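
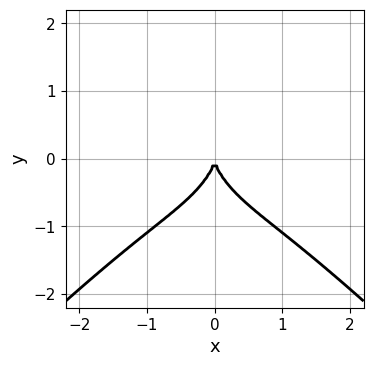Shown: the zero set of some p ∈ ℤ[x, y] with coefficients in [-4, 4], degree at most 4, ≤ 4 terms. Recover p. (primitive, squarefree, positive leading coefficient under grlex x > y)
deg p = 4.
Symmetries: mirror symmetry x ↦ −x ⇒ only even powers of x.
Against the integer gridlines: it meets the x-axis at x = 0 (among the integer gridlines); it crosses the y-axis at the gridline y = 0.
These observations pin down the coefficients.

2*x^4 - 2*x^2*y^2 + 2*y^3 + 3*x^2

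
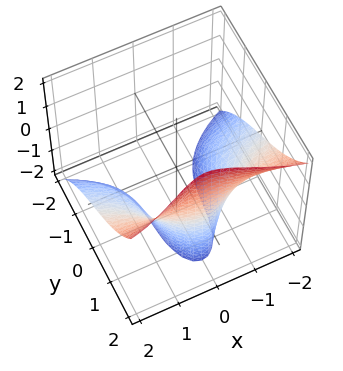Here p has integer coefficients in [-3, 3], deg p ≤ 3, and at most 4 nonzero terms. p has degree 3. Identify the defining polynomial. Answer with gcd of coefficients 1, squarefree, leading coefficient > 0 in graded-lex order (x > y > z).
(a) Degree: the shape is more complex than any degree-2 surface, so deg p = 3.
(b) Against the integer gridlines: no z-intercept at any integer in the box; no x-intercept at any integer in the box.
(c) Solving for integer coefficients yields p as stated.

2*x^2*y - 3*x^2*z + y^3 - 3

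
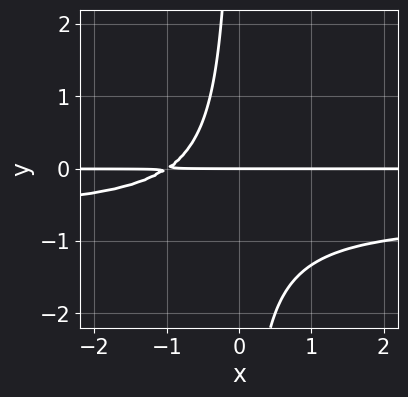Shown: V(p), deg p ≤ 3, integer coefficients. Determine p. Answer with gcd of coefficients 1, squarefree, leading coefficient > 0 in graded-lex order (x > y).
3*x*y^2 + 2*x*y + 2*y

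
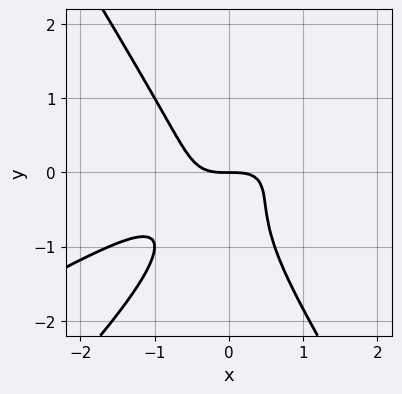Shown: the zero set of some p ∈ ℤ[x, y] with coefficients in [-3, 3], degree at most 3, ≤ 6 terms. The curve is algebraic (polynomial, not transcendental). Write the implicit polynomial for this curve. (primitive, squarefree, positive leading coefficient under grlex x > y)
First, degree: the shape is more complex than any degree-2 curve, so deg p = 3.
Then, reading off the gridlines: it meets the x-axis at x = 0 (among the integer gridlines); it crosses the y-axis at the gridline y = 0.
Finally, together with the visible shape, these determine p as stated.

x^3 - 2*x^2*y + y^3 + y^2 + y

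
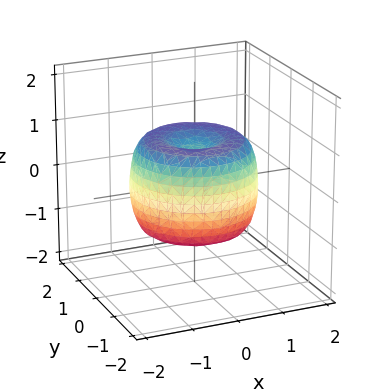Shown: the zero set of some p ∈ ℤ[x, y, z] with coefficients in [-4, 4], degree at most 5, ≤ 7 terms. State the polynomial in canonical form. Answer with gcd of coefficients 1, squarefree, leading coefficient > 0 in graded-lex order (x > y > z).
2*x^4 + 4*x^2*y^2 + 2*y^4 - 3*x^2 - 3*y^2 + 2*z^2 - 1

First, the degree is 4 — no degree-3 surface has this shape.
Then, symmetries: the surface is invariant under rotation about z: p = q(x² + y², z).
Then, from the visible intercepts: a circular section at z = 1 has radius between 0 and 1.
Finally, solving for integer coefficients yields p as stated.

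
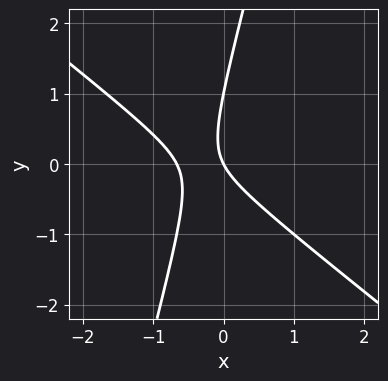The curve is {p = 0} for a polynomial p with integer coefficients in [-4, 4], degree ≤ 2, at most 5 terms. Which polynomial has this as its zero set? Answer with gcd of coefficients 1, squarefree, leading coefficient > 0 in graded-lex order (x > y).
3*x^2 + 3*x*y - y^2 + 2*x + y

1. The degree is 2 — a generic line meets the curve in up to 2 points.
2. Reading off the gridlines: it crosses the x-axis at the gridline x = 0; among the integer gridlines, it crosses the y-axis at y ∈ {0, 1}.
3. Fitting integer coefficients to these (and the overall shape) gives p.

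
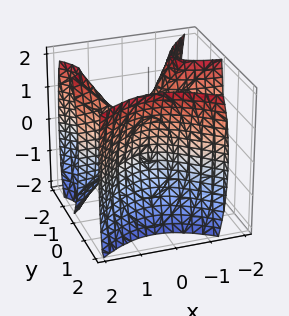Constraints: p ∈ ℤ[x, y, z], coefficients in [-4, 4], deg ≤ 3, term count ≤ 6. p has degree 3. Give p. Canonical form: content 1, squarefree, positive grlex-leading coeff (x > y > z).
3*x^2*y - 3*y^3 - 2*x*y + z^2 + 2*y

There are 2 components. Treating them together as one polynomial.
The degree is 3 — no degree-2 surface has this shape.
Against the integer gridlines: it crosses the y-axis at the gridline y = 0; every point of the x-axis in the box is on the surface.
These observations pin down the coefficients.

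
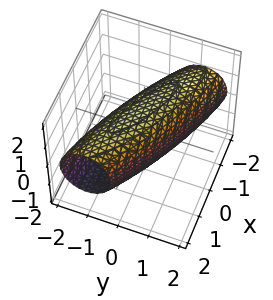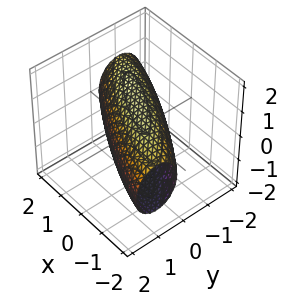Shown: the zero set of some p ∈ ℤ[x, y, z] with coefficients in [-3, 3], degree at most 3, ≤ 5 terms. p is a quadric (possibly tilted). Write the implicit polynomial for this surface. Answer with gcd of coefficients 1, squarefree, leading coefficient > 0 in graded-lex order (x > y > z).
Degree: the shape is more complex than any degree-1 surface, so deg p = 2.
Against the integer gridlines: among the integer gridlines, it crosses the y-axis at y ∈ {-1, 1}.
Solving for integer coefficients yields p as stated.

x^2 + 3*x*y + 3*y^2 + 2*z^2 - 3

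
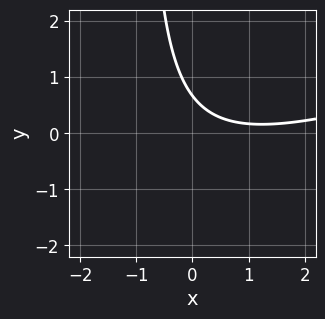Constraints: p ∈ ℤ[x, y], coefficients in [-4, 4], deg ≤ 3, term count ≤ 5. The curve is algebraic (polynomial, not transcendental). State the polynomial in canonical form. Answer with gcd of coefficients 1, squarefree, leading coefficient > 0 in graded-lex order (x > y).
First, deg p = 2. No degree-1 curve has this shape.
Then, against the integer gridlines: it misses every integer gridline on the x-axis.
Finally, putting this together gives p.

x^2 - 3*x*y - 2*x - 3*y + 2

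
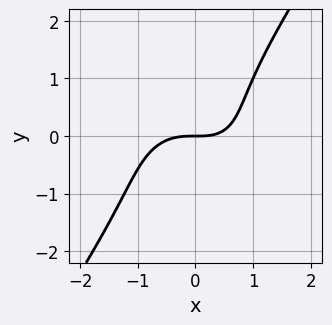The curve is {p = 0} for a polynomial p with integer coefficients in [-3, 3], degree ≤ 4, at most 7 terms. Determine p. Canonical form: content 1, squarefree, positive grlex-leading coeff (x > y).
First, degree: no degree-2 curve has this shape, so deg p = 3.
Then, from the visible intercepts: it meets the x-axis at x = 0 (among the integer gridlines); it crosses the y-axis at the gridline y = 0.
Finally, these observations pin down the coefficients.

2*x^3 + 2*x*y^2 - 2*y^3 + x*y - 3*y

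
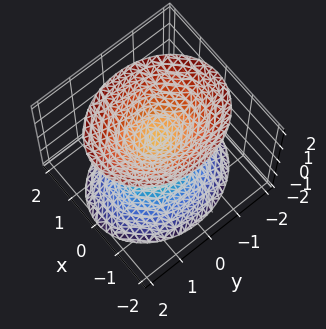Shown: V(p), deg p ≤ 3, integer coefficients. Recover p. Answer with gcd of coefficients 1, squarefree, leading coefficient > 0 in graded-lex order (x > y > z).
First, I count 2 distinct pieces. Treating them together as one polynomial.
Next, degree: two sheets facing apart; a quadric, so deg p = 2.
Next, symmetries: it's symmetric under x → −x, forcing even powers of x; the z ↦ −z reflection is a symmetry, so z appears only in even powers; mirror symmetry y ↦ −y ⇒ only even powers of y.
Next, from the axis intercepts and sections: no x-intercept at any integer in the box; the surface avoids every integer y-axis point in the box.
Finally, the integer polynomial consistent with all of this is the stated p.

3*x^2 + 2*y^2 - 2*z^2 + 1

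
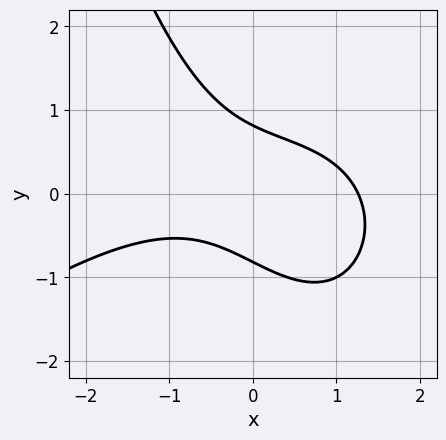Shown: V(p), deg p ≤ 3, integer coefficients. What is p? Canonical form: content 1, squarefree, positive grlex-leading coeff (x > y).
1. deg p = 3. A generic line meets the curve in up to 3 points.
2. Putting this together gives p.

x^3 - x^2*y + 3*x*y + 3*y^2 - 2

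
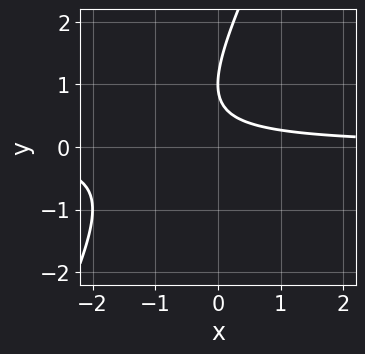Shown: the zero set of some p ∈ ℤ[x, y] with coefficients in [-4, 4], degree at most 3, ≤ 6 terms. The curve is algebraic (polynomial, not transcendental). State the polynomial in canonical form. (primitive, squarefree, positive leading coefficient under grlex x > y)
2*x*y - y^2 + 2*y - 1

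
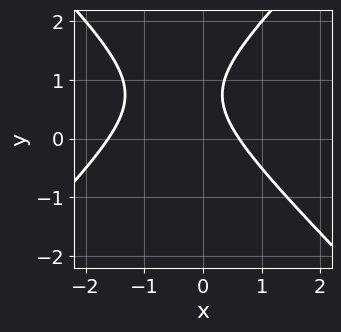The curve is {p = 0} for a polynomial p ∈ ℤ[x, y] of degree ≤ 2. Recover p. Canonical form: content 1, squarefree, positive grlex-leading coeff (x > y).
2*x^2 - 2*y^2 + 2*x + 3*y - 2

(a) Degree: the shape is more complex than any degree-1 curve, so deg p = 2.
(b) Reading off the gridlines: the curve avoids every integer y-axis point in the box.
(c) Fitting integer coefficients to these (and the overall shape) gives p.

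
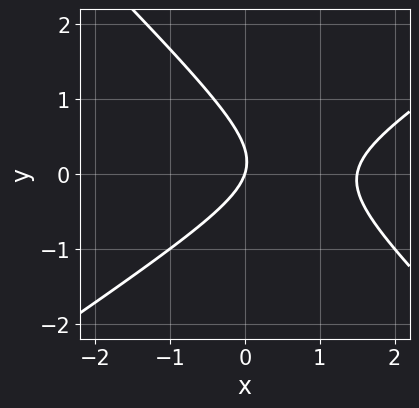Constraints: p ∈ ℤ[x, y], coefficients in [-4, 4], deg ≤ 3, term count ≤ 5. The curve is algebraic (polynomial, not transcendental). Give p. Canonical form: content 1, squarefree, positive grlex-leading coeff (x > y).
2*x^2 - x*y - 3*y^2 - 3*x + y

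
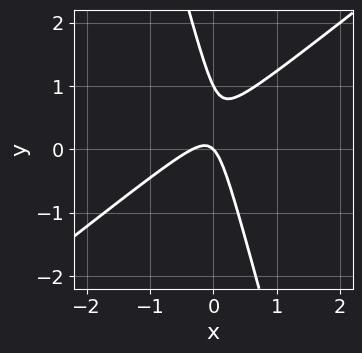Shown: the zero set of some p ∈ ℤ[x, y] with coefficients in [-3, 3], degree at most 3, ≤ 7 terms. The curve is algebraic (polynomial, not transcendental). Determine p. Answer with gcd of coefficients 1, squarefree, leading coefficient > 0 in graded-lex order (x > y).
3*x^2 - 3*x*y - y^2 + x + y

deg p = 2. A generic line meets the curve in up to 2 points.
From the axis intercepts and sections: among the integer gridlines, it crosses the y-axis at y ∈ {0, 1}; one x-axis crossing is at x = 0.
Together with the visible shape, these determine p as stated.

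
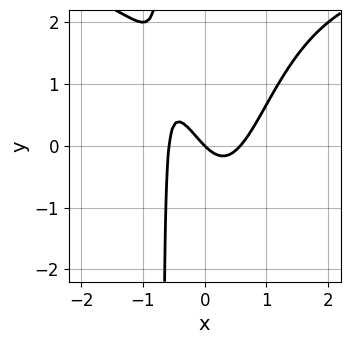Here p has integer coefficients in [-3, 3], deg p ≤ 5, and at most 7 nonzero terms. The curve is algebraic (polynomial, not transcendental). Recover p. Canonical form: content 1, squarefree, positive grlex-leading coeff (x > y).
x^3*y - 3*x^3 + x*y + x + y

(a) The degree is 4 — a generic line meets the curve in up to 4 points.
(b) Against the integer gridlines: it crosses the y-axis at the gridline y = 0; it crosses the x-axis at the gridline x = 0.
(c) These observations pin down the coefficients.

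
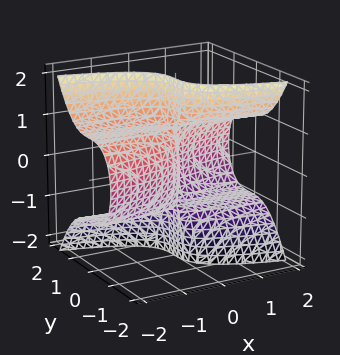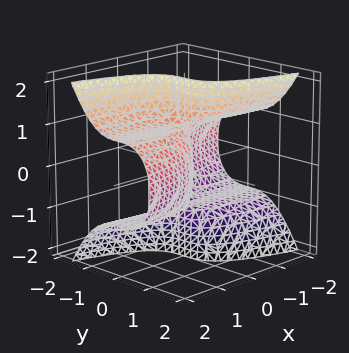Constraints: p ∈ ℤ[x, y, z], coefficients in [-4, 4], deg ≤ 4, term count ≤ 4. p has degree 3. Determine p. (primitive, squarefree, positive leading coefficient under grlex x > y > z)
x*z^2 + 2*y^3 - x

(a) The degree is 3 — the shape is more complex than any degree-2 surface.
(b) From the visible intercepts: it meets the y-axis at y = 0 (among the integer gridlines); one x-axis crossing is at x = 0.
(c) Together with the visible shape, these determine p as stated.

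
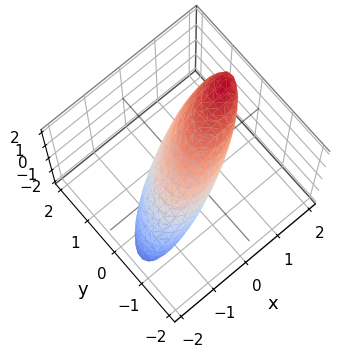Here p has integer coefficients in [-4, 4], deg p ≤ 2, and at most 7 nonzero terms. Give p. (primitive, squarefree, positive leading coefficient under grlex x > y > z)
2*x^2 - 2*x*y - 3*x*z + 3*y^2 + 2*z^2 - 2

(a) Degree: the shape is more complex than any degree-1 surface, so deg p = 2.
(b) Checking where it meets the axes: among the integer gridlines, it crosses the z-axis at z ∈ {-1, 1}; the x-axis gridline crossings are at x ∈ {-1, 1}.
(c) Fitting integer coefficients to these (and the overall shape) gives p.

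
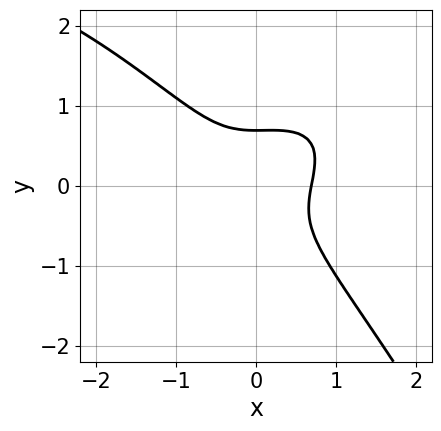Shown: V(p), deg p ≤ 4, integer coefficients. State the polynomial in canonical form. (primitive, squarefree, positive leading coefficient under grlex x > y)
(a) deg p = 4.
(b) Putting this together gives p.

x^3*y - 3*x^3 + x^2*y - 3*y^3 + 1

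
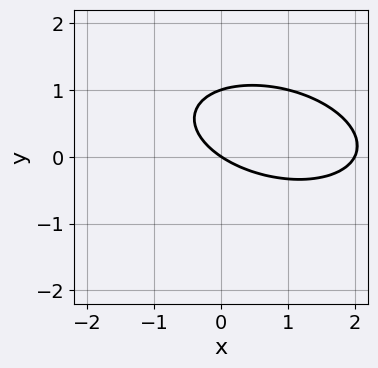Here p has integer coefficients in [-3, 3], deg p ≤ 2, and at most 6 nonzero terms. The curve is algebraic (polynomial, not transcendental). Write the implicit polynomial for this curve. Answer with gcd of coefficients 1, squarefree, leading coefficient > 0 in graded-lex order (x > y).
x^2 + x*y + 3*y^2 - 2*x - 3*y

The degree is 2 — a generic line meets the curve in up to 2 points.
Against the integer gridlines: the x-axis gridline crossings are at x ∈ {0, 2}; the y-axis gridline crossings are at y ∈ {0, 1}.
Assembling these constraints gives the stated polynomial.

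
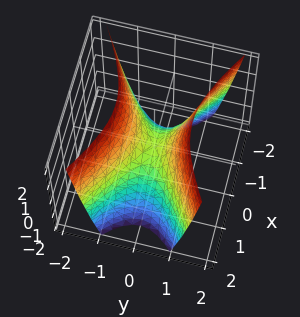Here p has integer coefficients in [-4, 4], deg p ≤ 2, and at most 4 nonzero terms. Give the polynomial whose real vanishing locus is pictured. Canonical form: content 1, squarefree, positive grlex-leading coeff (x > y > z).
x^2 - 2*y^2 + z

1. deg p = 2. A hyperbolic paraboloid; a quadric.
2. Symmetries: the y ↦ −y reflection is a symmetry, so y appears only in even powers; it's symmetric under x → −x, forcing even powers of x.
3. Reading off the gridlines: it meets the y-axis at y = 0 (among the integer gridlines); it crosses the z-axis at the gridline z = 0; it crosses the x-axis at the gridline x = 0.
4. Together with the visible shape, these determine p as stated.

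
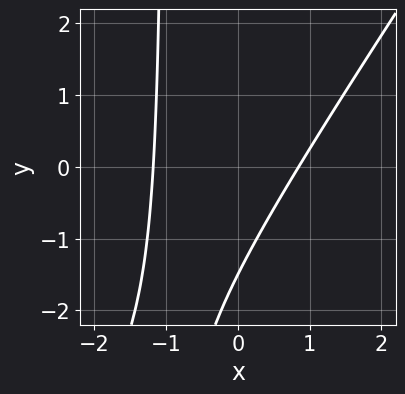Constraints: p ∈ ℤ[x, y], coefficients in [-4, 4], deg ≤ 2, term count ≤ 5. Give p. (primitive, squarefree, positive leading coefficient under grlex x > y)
1. deg p = 2. The shape is more complex than any degree-1 curve.
2. The integer polynomial consistent with all of this is the stated p.

3*x^2 - 2*x*y + x - 2*y - 3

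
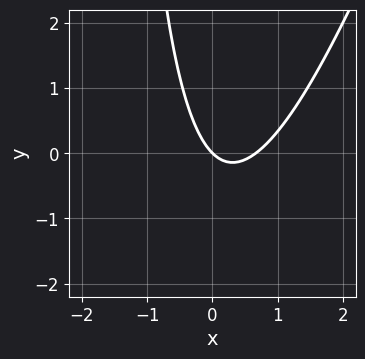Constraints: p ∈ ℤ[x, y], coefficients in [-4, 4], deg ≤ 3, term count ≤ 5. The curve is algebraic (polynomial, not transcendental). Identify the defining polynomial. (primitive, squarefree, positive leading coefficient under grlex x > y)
3*x^2 - x*y - 2*x - 2*y

First, deg p = 2. No degree-1 curve has this shape.
Then, from the visible intercepts: one y-axis crossing is at y = 0; it meets the x-axis at x = 0 (among the integer gridlines).
Finally, these observations pin down the coefficients.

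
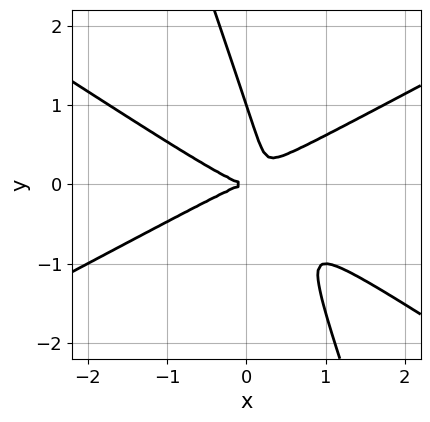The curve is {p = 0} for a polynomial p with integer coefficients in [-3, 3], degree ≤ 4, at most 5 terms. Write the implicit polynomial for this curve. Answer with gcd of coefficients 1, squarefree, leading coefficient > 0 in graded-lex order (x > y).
x^3 - 3*x*y^2 - y^3 + y^2

The degree is 3 — no degree-2 curve has this shape.
Checking where it meets the axes: it crosses the x-axis at the gridline x = 0; among the integer gridlines, it crosses the y-axis at y ∈ {0, 1}.
Matching integer coefficients to the picture gives p.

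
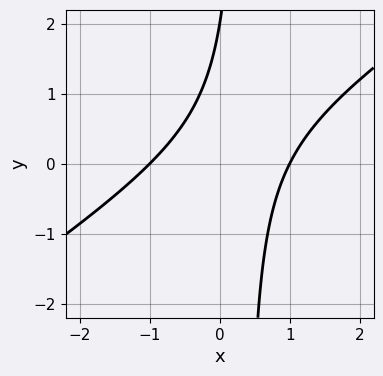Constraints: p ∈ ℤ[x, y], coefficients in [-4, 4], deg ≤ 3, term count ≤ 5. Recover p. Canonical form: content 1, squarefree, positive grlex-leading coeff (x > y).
2*x^2 - 3*x*y + y - 2

1. Degree: the shape is more complex than any degree-1 curve, so deg p = 2.
2. Against the integer gridlines: the x-axis gridline crossings are at x ∈ {-1, 1}; it meets the y-axis at y = 2 (among the integer gridlines).
3. The integer polynomial consistent with all of this is the stated p.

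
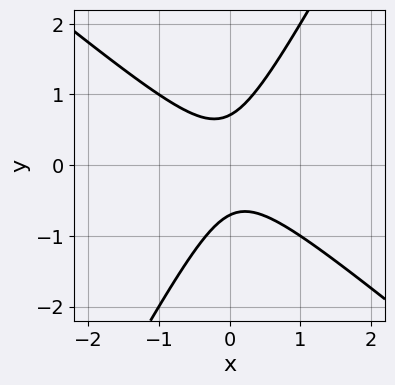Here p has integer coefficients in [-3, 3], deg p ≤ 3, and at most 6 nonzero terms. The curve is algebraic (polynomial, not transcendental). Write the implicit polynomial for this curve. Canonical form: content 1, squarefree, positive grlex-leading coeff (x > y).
3*x^2 + 2*x*y - 2*y^2 + 1

(a) deg p = 2.
(b) Reading off the gridlines: it misses every integer gridline on the x-axis.
(c) Putting this together gives p.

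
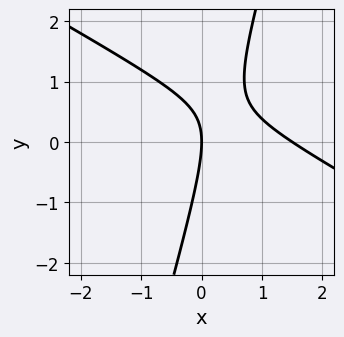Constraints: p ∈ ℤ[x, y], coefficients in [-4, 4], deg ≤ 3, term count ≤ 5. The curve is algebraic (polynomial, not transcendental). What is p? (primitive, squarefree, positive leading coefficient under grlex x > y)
First, degree: a generic line meets the curve in up to 2 points, so deg p = 2.
Then, from the visible intercepts: it crosses the x-axis at the gridline x = 0; it meets the y-axis at y = 0 (among the integer gridlines).
Finally, assembling these constraints gives the stated polynomial.

2*x^2 + 3*x*y - y^2 - 3*x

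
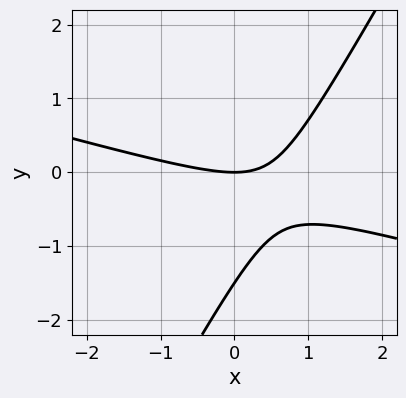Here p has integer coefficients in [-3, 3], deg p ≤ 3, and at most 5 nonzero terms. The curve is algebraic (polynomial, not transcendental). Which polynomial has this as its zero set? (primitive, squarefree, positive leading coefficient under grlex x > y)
First, the degree is 2 — no degree-1 curve has this shape.
Then, from the axis intercepts and sections: it meets the x-axis at x = 0 (among the integer gridlines); it meets the y-axis at y = 0 (among the integer gridlines).
Finally, together with the visible shape, these determine p as stated.

x^2 + 3*x*y - 2*y^2 - 3*y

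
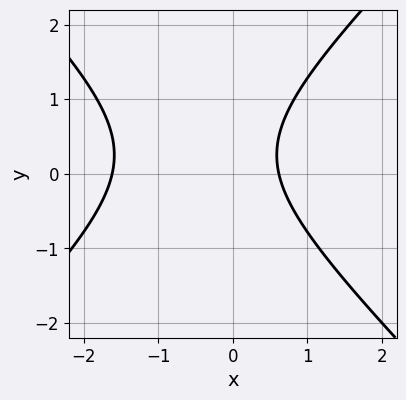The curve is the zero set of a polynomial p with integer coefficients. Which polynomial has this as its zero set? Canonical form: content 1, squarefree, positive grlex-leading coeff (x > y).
2*x^2 - 2*y^2 + 2*x + y - 2

Degree: no degree-1 curve has this shape, so deg p = 2.
Observable constraints: no y-intercept at any integer in the box.
Assembling these constraints gives the stated polynomial.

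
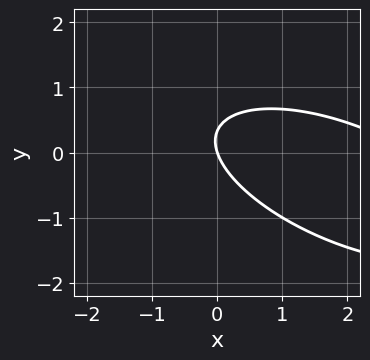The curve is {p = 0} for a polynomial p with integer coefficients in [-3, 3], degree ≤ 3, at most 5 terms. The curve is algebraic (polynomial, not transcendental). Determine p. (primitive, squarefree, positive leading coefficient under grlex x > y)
Degree: a generic line meets the curve in up to 2 points, so deg p = 2.
Against the integer gridlines: it crosses the x-axis at the gridline x = 0; it crosses the y-axis at the gridline y = 0.
The integer polynomial consistent with all of this is the stated p.

x^2 + 2*x*y + 3*y^2 - 3*x - y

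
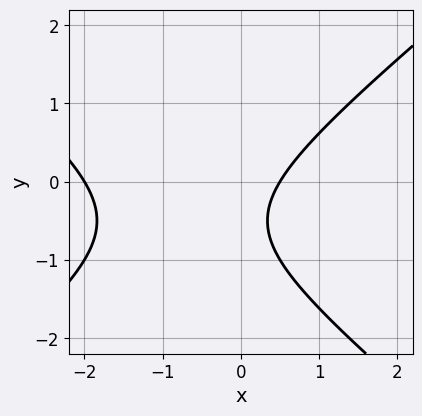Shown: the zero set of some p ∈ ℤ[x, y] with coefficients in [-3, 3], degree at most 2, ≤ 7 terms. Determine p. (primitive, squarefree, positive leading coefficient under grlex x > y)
Degree: a generic line meets the curve in up to 2 points, so deg p = 2.
Checking where it meets the axes: it meets the x-axis at x = -2 (among the integer gridlines); the curve avoids every integer y-axis point in the box.
Matching integer coefficients to the picture gives p.

2*x^2 - 3*y^2 + 3*x - 3*y - 2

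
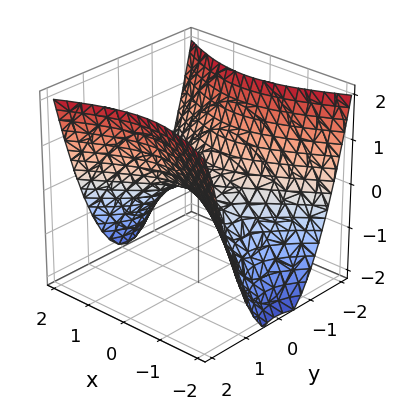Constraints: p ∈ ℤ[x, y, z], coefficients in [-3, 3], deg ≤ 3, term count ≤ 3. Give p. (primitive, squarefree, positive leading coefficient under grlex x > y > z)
x^2 - 2*y^2 + 2*z

1. The degree is 2 — a saddle surface; a quadric.
2. Symmetries: the y ↦ −y reflection is a symmetry, so y appears only in even powers; the x ↦ −x reflection is a symmetry, so x appears only in even powers.
3. Reading off the gridlines: it meets the z-axis at z = 0 (among the integer gridlines); it meets the x-axis at x = 0 (among the integer gridlines).
4. Solving for integer coefficients yields p as stated.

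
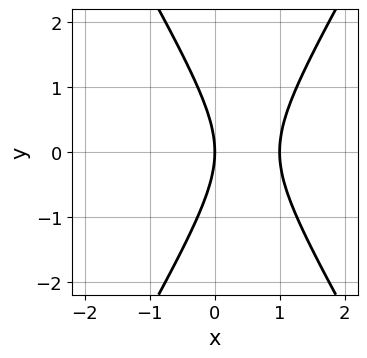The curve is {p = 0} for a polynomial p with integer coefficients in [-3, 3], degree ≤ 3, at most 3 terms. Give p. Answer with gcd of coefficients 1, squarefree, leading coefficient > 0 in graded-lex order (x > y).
3*x^2 - y^2 - 3*x

First, deg p = 2.
Then, symmetries: mirror symmetry y ↦ −y ⇒ only even powers of y.
Next, reading off the gridlines: it crosses the y-axis at the gridline y = 0; the x-axis gridline crossings are at x ∈ {0, 1}.
Finally, together with the visible shape, these determine p as stated.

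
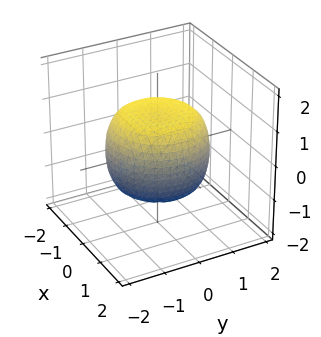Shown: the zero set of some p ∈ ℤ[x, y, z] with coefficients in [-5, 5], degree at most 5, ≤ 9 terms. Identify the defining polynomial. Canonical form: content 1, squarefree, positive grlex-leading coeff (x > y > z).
(a) The degree is 4 — a generic line meets the surface in up to 4 points.
(b) Symmetries: rotational symmetry about the z-axis ⇒ p depends on x, y only through x² + y².
(c) From the axis intercepts and sections: among the integer gridlines, it crosses the z-axis at z ∈ {-1, 1}; a circular section at z = -1 has radius exactly 1.
(d) The integer polynomial consistent with all of this is the stated p.

2*x^4 + 4*x^2*y^2 + 2*y^4 - 2*x^2 - 2*y^2 + 3*z^2 - 3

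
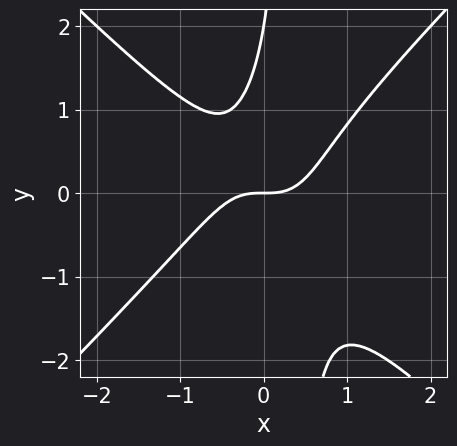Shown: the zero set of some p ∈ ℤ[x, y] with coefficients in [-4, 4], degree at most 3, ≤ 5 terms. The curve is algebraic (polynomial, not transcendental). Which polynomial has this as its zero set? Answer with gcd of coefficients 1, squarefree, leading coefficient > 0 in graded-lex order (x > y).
3*x^3 - 3*x*y^2 + y^2 - 2*y

Degree: the shape is more complex than any degree-2 curve, so deg p = 3.
Against the integer gridlines: the y-axis gridline crossings are at y ∈ {0, 2}; one x-axis crossing is at x = 0.
Assembling these constraints gives the stated polynomial.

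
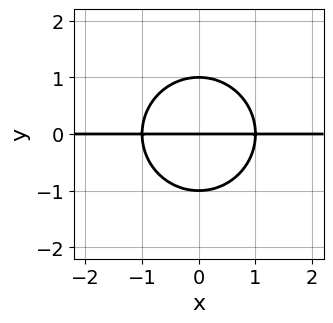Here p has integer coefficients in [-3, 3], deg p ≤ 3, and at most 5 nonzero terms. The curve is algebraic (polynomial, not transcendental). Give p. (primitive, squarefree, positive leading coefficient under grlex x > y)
Degree: a generic line meets the curve in up to 3 points, so deg p = 3.
Symmetries: it's symmetric under x → −x, forcing even powers of x.
Checking where it meets the axes: the y-axis gridline crossings are at y ∈ {-1, 0, 1}; every point of the x-axis in the box is on the curve.
Solving for integer coefficients yields p as stated.

x^2*y + y^3 - y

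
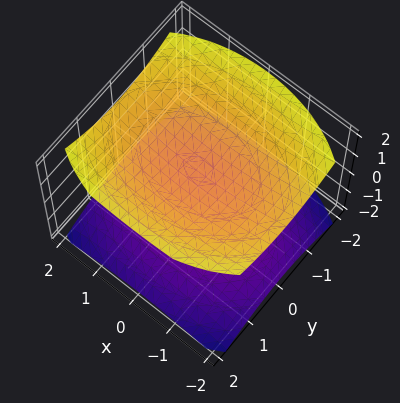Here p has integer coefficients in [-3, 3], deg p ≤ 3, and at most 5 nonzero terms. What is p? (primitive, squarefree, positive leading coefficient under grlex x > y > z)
(a) The picture has 2 separate pieces.
(b) deg p = 2.
(c) Symmetries: mirror symmetry y ↦ −y ⇒ only even powers of y; mirror symmetry x ↦ −x ⇒ only even powers of x; mirror symmetry z ↦ −z ⇒ only even powers of z.
(d) From the visible intercepts: no y-intercept at any integer in the box; the z-axis gridline crossings are at z ∈ {-1, 1}; it misses every integer gridline on the x-axis.
(e) These observations pin down the coefficients.

x^2 + 2*y^2 - 3*z^2 + 3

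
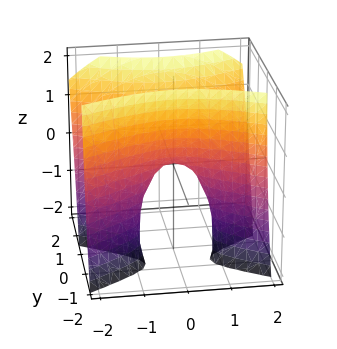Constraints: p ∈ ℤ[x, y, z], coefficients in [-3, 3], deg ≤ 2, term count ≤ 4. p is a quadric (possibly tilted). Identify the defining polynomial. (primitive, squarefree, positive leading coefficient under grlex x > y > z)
x^2 - 3*y^2 + 2*y*z + z

1. The degree is 2 — no degree-1 surface has this shape.
2. Against the integer gridlines: it crosses the z-axis at the gridline z = 0; one x-axis crossing is at x = 0.
3. Putting this together gives p.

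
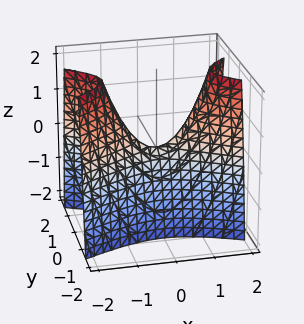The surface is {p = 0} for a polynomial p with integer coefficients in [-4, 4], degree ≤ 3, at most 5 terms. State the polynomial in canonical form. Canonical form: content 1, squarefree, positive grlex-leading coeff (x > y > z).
x^2 - 3*y^2 - z

deg p = 2. A hyperbolic paraboloid; a quadric.
Symmetries: the y ↦ −y reflection is a symmetry, so y appears only in even powers; it's symmetric under x → −x, forcing even powers of x.
From the visible intercepts: it crosses the x-axis at the gridline x = 0; it meets the y-axis at y = 0 (among the integer gridlines); it meets the z-axis at z = 0 (among the integer gridlines).
Matching integer coefficients to the picture gives p.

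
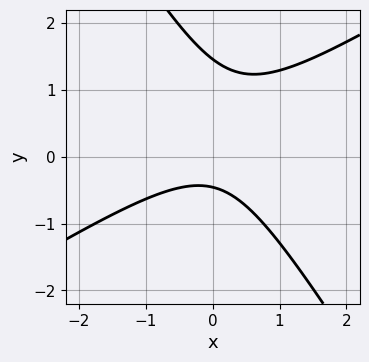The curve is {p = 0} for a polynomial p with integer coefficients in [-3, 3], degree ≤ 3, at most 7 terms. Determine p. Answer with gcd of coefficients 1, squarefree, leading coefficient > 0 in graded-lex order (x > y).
3*x^2 - 3*x*y - 3*y^2 + 3*y + 2

deg p = 2. The shape is more complex than any degree-1 curve.
Observable constraints: the curve avoids every integer x-axis point in the box.
Assembling these constraints gives the stated polynomial.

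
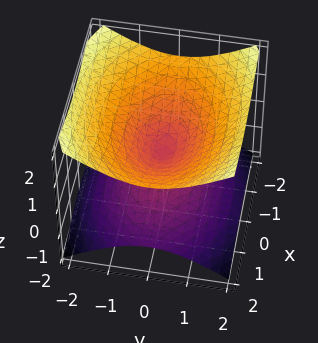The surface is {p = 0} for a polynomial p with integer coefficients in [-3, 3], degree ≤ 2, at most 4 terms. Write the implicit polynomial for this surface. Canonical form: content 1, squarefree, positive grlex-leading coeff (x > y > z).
The degree is 2 — two nappes meeting at a single point; a quadric.
Symmetries: mirror symmetry x ↦ −x ⇒ only even powers of x; the y ↦ −y reflection is a symmetry, so y appears only in even powers; it's symmetric under z → −z, forcing even powers of z.
From the axis intercepts and sections: it meets the y-axis at y = 0 (among the integer gridlines); one x-axis crossing is at x = 0; it crosses the z-axis at the gridline z = 0.
Fitting integer coefficients to these (and the overall shape) gives p.

x^2 + 2*y^2 - 3*z^2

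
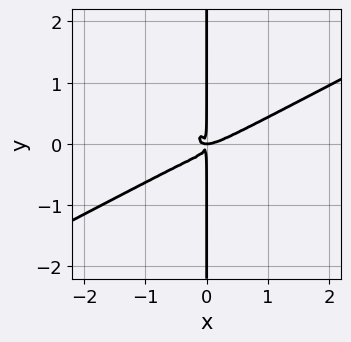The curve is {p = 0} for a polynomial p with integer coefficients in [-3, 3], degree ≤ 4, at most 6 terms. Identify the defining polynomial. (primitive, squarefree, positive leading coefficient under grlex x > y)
(a) deg p = 4. No degree-3 curve has this shape.
(b) Checking where it meets the axes: the visible y-axis segment lies entirely on the curve.
(c) The integer polynomial consistent with all of this is the stated p.

2*x^4 - 3*x^3*y - 3*x*y^3 - x^2*y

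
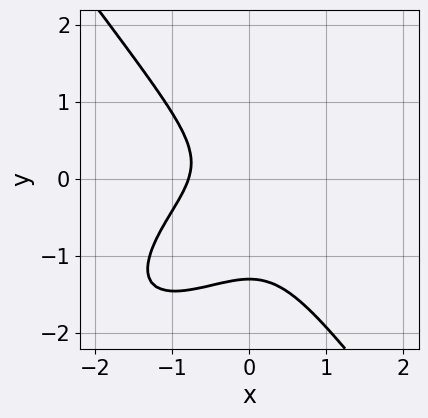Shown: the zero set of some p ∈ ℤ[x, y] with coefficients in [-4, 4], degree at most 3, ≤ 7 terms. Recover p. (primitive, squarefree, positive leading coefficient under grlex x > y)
First, degree: no degree-2 curve has this shape, so deg p = 3.
Finally, the integer polynomial consistent with all of this is the stated p.

2*x^3 - 2*x^2*y + 2*y^3 + 2*y^2 + 1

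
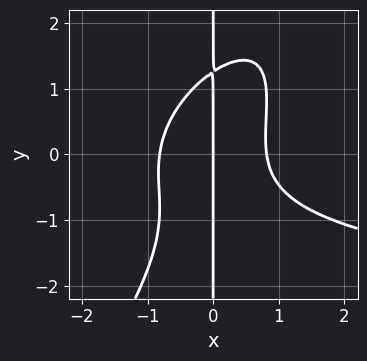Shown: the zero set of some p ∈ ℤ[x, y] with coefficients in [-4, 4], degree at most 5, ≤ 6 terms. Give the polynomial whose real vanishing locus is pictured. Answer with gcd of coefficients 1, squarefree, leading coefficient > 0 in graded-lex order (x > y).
1. deg p = 4. A generic line meets the curve in up to 4 points.
2. From the visible intercepts: the visible y-axis segment lies entirely on the curve; it crosses the x-axis at the gridline x = 0.
3. Solving for integer coefficients yields p as stated.

x^3*y - 2*x^2*y^2 + x*y^3 + 3*x^3 - 2*x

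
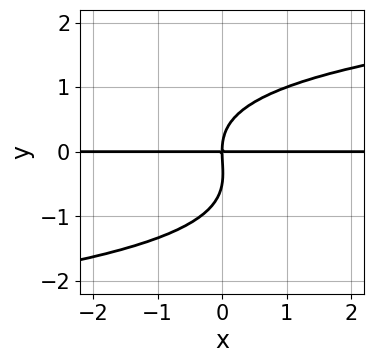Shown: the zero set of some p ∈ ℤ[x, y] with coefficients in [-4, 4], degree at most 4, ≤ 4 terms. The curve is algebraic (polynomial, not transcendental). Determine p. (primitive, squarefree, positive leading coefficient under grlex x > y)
First, degree: no degree-3 curve has this shape, so deg p = 4.
Then, reading off the gridlines: every point of the x-axis in the box is on the curve; it meets the y-axis at y = 0 (among the integer gridlines).
Finally, fitting integer coefficients to these (and the overall shape) gives p.

2*y^4 + y^3 - 3*x*y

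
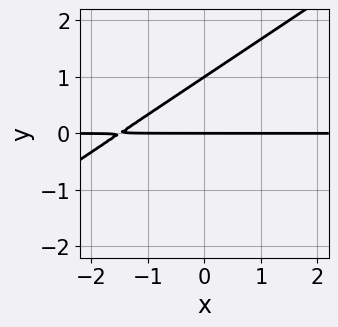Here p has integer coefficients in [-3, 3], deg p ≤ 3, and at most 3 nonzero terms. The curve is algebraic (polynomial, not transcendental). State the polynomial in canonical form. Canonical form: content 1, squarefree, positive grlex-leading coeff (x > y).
2*x*y - 3*y^2 + 3*y

deg p = 2. A generic line meets the curve in up to 2 points.
Observable constraints: among the integer gridlines, it crosses the y-axis at y ∈ {0, 1}; every point of the x-axis in the box is on the curve.
Solving for integer coefficients yields p as stated.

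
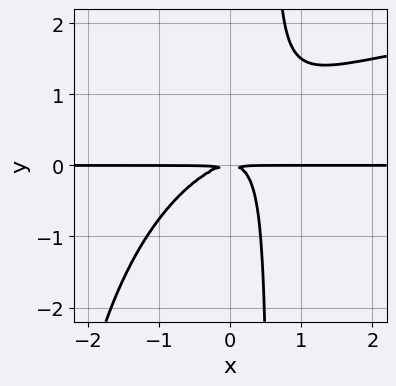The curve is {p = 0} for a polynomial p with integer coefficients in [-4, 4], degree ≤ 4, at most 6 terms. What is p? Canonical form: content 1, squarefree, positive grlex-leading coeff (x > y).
x^2*y^2 - 3*x^2*y + 3*x*y^2 - 2*y^2

1. Degree: no degree-3 curve has this shape, so deg p = 4.
2. From the axis intercepts and sections: the visible x-axis segment lies entirely on the curve.
3. Fitting integer coefficients to these (and the overall shape) gives p.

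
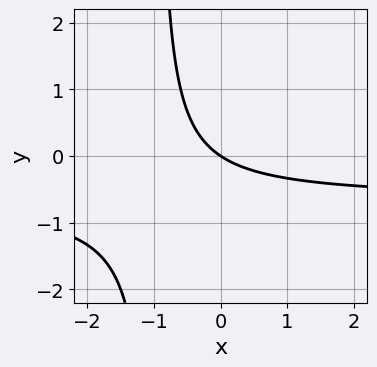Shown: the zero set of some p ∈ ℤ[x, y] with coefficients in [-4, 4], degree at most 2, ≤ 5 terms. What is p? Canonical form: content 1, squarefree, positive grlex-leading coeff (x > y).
3*x*y + 2*x + 3*y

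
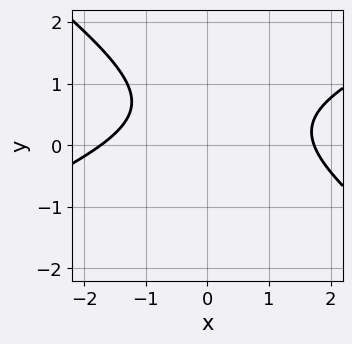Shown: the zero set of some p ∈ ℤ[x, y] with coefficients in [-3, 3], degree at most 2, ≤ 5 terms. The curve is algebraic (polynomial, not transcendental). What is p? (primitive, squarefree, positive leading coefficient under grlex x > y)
Degree: the shape is more complex than any degree-1 curve, so deg p = 2.
Against the integer gridlines: it misses every integer gridline on the y-axis.
Fitting integer coefficients to these (and the overall shape) gives p.

x^2 - x*y - 3*y^2 + 3*y - 3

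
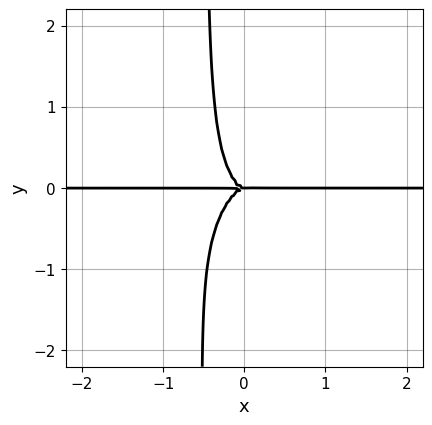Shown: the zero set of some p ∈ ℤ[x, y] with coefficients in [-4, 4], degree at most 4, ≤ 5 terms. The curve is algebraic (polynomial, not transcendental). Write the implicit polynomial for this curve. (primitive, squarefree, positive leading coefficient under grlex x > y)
Degree: a generic line meets the curve in up to 4 points, so deg p = 4.
Against the integer gridlines: one y-axis crossing is at y = 0; the visible x-axis segment lies entirely on the curve.
These observations pin down the coefficients.

3*x^3*y - x^2*y^2 + 2*x*y^3 + y^3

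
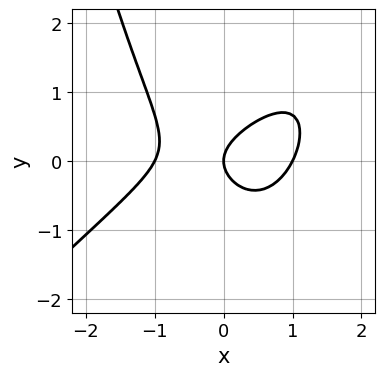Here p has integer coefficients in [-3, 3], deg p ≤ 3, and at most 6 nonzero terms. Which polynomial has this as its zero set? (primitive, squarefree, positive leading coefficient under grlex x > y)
2*x^3 - 2*x^2*y + 3*y^2 - 2*x

The degree is 3 — no degree-2 curve has this shape.
Checking where it meets the axes: it crosses the y-axis at the gridline y = 0; the x-axis gridline crossings are at x ∈ {-1, 0, 1}.
Putting this together gives p.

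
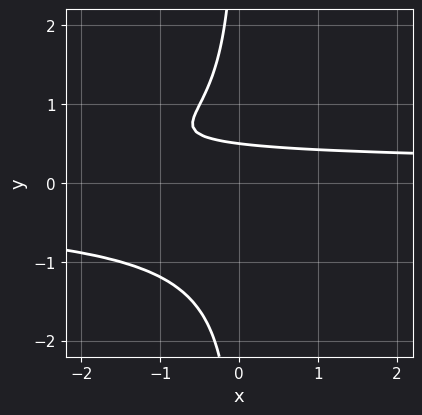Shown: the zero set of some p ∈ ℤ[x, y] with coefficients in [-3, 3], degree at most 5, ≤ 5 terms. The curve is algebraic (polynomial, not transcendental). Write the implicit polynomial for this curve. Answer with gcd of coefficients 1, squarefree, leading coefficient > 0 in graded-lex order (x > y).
2*x*y^3 + 2*y - 1

1. deg p = 4. A generic line meets the curve in up to 4 points.
2. From the visible intercepts: it misses every integer gridline on the x-axis.
3. Solving for integer coefficients yields p as stated.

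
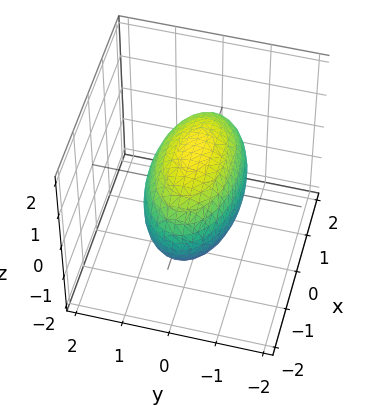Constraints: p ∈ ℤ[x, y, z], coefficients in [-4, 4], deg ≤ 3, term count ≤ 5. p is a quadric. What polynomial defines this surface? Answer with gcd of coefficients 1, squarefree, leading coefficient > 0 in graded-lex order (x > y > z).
1. The degree is 2 — a closed, bounded, convex surface; a quadric.
2. Symmetries: the x ↦ −x reflection is a symmetry, so x appears only in even powers; mirror symmetry z ↦ −z ⇒ only even powers of z; the y ↦ −y reflection is a symmetry, so y appears only in even powers.
3. From the visible intercepts: among the integer gridlines, it crosses the y-axis at y ∈ {-1, 1}.
4. Matching integer coefficients to the picture gives p.

x^2 + 3*y^2 + 2*z^2 - 3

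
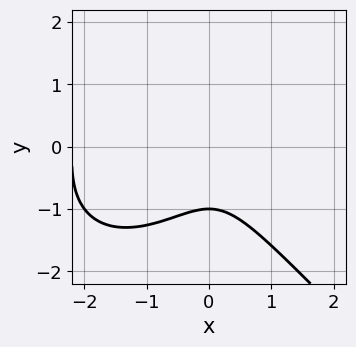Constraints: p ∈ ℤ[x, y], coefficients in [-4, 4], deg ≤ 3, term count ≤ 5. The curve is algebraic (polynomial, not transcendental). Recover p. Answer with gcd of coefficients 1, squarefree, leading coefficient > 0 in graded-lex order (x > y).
x^3 + y^3 + 2*x^2 + 1

First, deg p = 3.
Next, checking where it meets the axes: no x-intercept at any integer in the box; it meets the y-axis at y = -1 (among the integer gridlines).
Finally, assembling these constraints gives the stated polynomial.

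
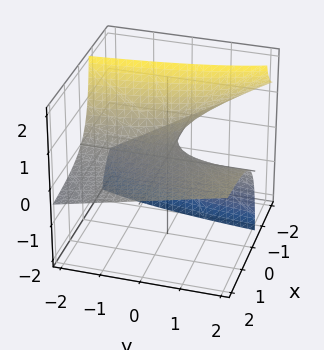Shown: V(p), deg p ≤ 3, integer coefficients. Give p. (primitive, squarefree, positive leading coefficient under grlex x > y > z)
x*y - 3*x*z - 3*z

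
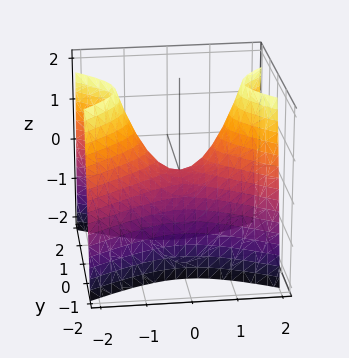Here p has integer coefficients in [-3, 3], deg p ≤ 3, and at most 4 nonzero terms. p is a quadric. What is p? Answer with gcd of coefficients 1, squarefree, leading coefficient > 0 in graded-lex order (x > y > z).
(a) deg p = 2. A hyperbolic paraboloid; a quadric.
(b) Symmetries: mirror symmetry x ↦ −x ⇒ only even powers of x; the y ↦ −y reflection is a symmetry, so y appears only in even powers.
(c) From the visible intercepts: it crosses the x-axis at the gridline x = 0; it crosses the z-axis at the gridline z = 0; it crosses the y-axis at the gridline y = 0.
(d) Together with the visible shape, these determine p as stated.

x^2 - 2*y^2 - z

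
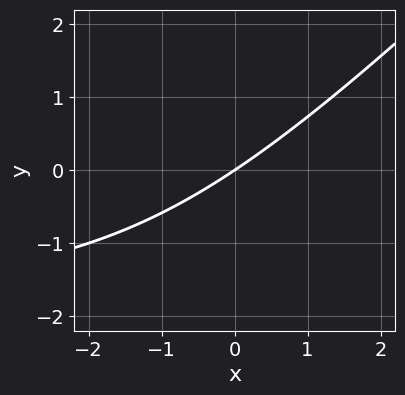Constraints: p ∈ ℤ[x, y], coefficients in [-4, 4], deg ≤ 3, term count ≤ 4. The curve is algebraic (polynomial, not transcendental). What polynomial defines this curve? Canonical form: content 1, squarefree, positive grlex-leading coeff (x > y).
The degree is 2 — the shape is more complex than any degree-1 curve.
From the axis intercepts and sections: it meets the x-axis at x = 0 (among the integer gridlines); it meets the y-axis at y = 0 (among the integer gridlines).
These observations pin down the coefficients.

x*y - y^2 + 2*x - 3*y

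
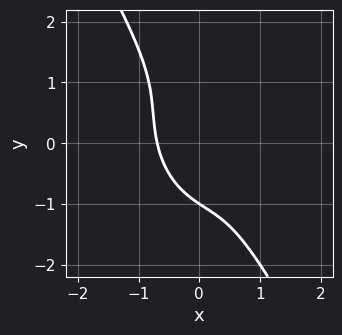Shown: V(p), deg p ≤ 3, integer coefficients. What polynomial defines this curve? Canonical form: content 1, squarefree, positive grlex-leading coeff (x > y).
3*x^3 + 2*x^2*y + 2*x*y^2 + y^3 + 1

Degree: no degree-2 curve has this shape, so deg p = 3.
Against the integer gridlines: one y-axis crossing is at y = -1.
Together with the visible shape, these determine p as stated.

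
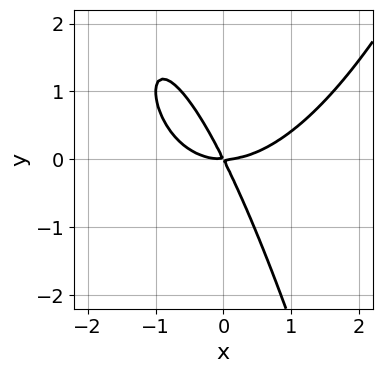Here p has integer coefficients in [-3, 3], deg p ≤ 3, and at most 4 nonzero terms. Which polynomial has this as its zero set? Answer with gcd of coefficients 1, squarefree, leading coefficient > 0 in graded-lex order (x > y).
x^3 - 2*x*y - y^2

1. deg p = 3. A generic line meets the curve in up to 3 points.
2. From the visible intercepts: it meets the y-axis at y = 0 (among the integer gridlines); it crosses the x-axis at the gridline x = 0.
3. Matching integer coefficients to the picture gives p.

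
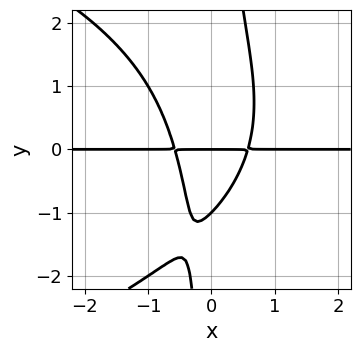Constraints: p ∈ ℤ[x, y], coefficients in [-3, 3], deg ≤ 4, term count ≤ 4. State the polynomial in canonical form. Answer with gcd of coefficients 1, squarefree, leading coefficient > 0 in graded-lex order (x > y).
x*y^3 + 3*x^2*y - y^2 - y

1. deg p = 4.
2. Observable constraints: among the integer gridlines, it crosses the y-axis at y ∈ {-1, 0}; the visible x-axis segment lies entirely on the curve.
3. Solving for integer coefficients yields p as stated.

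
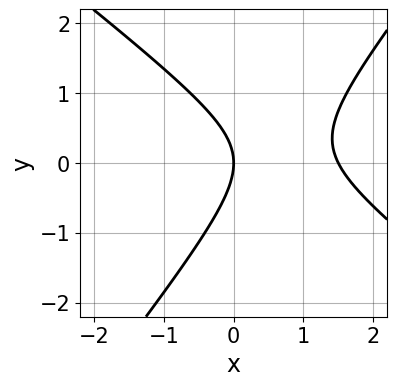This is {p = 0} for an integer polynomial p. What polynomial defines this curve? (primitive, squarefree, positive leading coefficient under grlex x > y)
2*x^2 + x*y - 2*y^2 - 3*x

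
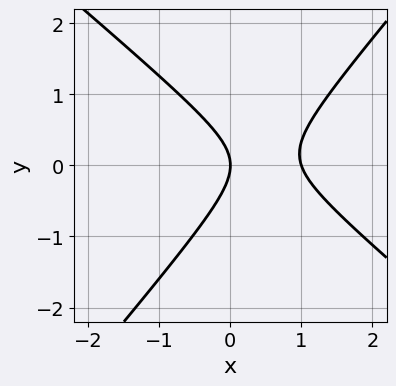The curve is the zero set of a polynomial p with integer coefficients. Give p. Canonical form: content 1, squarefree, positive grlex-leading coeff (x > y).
3*x^2 + x*y - 3*y^2 - 3*x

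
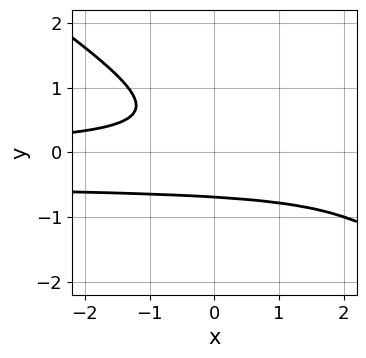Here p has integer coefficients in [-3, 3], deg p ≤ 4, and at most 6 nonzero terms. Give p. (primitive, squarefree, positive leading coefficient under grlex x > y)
2*x*y^2 + 3*y^3 + x*y + 1

deg p = 3. No degree-2 curve has this shape.
Observable constraints: no x-intercept at any integer in the box.
Together with the visible shape, these determine p as stated.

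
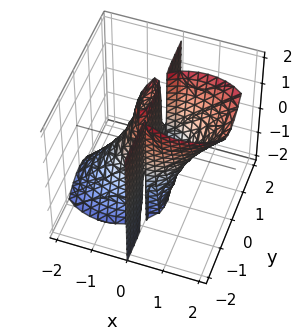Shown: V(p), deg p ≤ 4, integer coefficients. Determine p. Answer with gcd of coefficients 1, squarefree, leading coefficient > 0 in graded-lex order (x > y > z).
2*x^3 - 2*x^2*z + 3*x*y^2 - 2*x

(a) The degree is 3 — no degree-2 surface has this shape.
(b) From the axis intercepts and sections: the x-axis gridline crossings are at x ∈ {-1, 0, 1}; every point of the y-axis in the box is on the surface; every point of the z-axis in the box is on the surface.
(c) These observations pin down the coefficients.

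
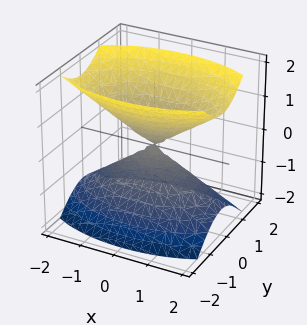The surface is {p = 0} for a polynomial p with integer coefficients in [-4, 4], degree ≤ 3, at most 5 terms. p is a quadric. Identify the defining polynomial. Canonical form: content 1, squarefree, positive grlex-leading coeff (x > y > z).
I count 2 distinct pieces.
The degree is 2 — a double cone through the origin; a quadric.
Symmetries: the z ↦ −z reflection is a symmetry, so z appears only in even powers; the y ↦ −y reflection is a symmetry, so y appears only in even powers; the x ↦ −x reflection is a symmetry, so x appears only in even powers.
Observable constraints: it meets the y-axis at y = 0 (among the integer gridlines); it crosses the x-axis at the gridline x = 0.
Putting this together gives p.

x^2 + 3*y^2 - 2*z^2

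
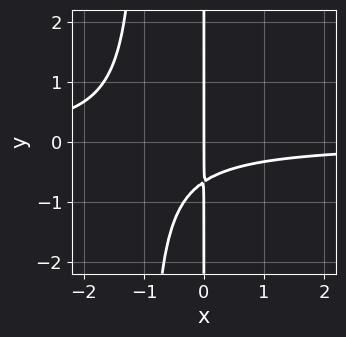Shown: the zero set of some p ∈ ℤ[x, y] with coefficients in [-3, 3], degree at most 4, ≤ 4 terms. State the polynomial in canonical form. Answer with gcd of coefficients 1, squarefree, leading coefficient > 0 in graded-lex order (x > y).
The degree is 3 — no degree-2 curve has this shape.
From the visible intercepts: the visible y-axis segment lies entirely on the curve; it crosses the x-axis at the gridline x = 0.
Putting this together gives p.

3*x^2*y + 3*x*y + 2*x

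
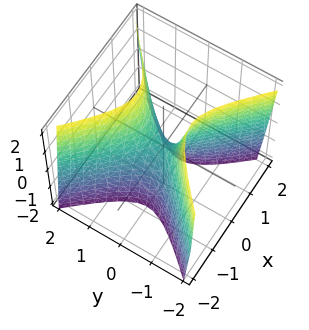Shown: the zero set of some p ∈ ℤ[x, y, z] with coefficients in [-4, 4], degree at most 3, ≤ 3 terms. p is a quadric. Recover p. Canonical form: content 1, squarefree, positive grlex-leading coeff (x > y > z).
1. Degree: a saddle surface; a quadric, so deg p = 2.
2. Symmetries: mirror symmetry y ↦ −y ⇒ only even powers of y; it's symmetric under x → −x, forcing even powers of x.
3. Checking where it meets the axes: it crosses the z-axis at the gridline z = 0; one y-axis crossing is at y = 0; one x-axis crossing is at x = 0.
4. Putting this together gives p.

3*x^2 - 3*y^2 + z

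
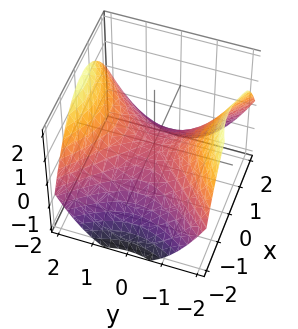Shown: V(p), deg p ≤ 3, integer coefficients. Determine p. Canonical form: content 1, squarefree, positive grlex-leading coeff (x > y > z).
First, deg p = 2.
Then, symmetries: mirror symmetry x ↦ −x ⇒ only even powers of x; it's symmetric under y → −y, forcing even powers of y.
Then, from the visible intercepts: it crosses the x-axis at the gridline x = 0; it crosses the z-axis at the gridline z = 0.
Finally, solving for integer coefficients yields p as stated.

x^2 - y^2 + 2*z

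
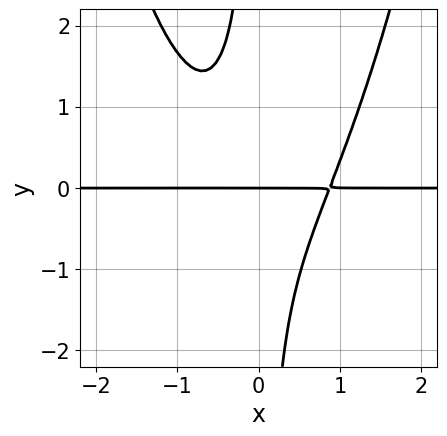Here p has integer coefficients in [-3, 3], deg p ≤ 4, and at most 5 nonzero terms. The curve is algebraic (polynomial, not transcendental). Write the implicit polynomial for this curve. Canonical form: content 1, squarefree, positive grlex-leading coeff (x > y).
The degree is 4 — the shape is more complex than any degree-3 curve.
Reading off the gridlines: it crosses the y-axis at the gridline y = 0; every point of the x-axis in the box is on the curve.
Assembling these constraints gives the stated polynomial.

3*x^3*y - 3*x*y^2 - 2*y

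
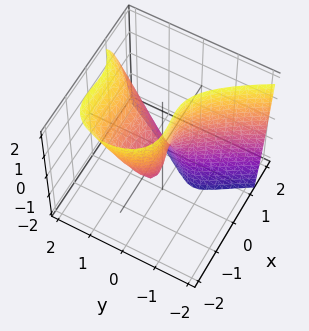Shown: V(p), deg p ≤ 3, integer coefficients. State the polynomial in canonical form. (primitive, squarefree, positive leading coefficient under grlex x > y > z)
2*x^3 + 2*x^2 - 3*y^2 + 2*y*z + z

1. The degree is 3 — no degree-2 surface has this shape.
2. Checking where it meets the axes: among the integer gridlines, it crosses the x-axis at x ∈ {-1, 0}; it meets the y-axis at y = 0 (among the integer gridlines); it meets the z-axis at z = 0 (among the integer gridlines).
3. Solving for integer coefficients yields p as stated.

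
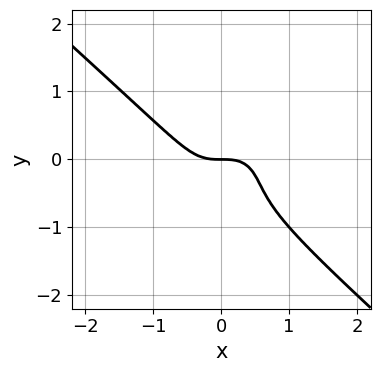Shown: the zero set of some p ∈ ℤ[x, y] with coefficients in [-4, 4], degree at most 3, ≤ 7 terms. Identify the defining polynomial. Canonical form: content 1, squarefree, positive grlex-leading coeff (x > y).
(a) deg p = 3. The shape is more complex than any degree-2 curve.
(b) From the axis intercepts and sections: it meets the x-axis at x = 0 (among the integer gridlines); it meets the y-axis at y = 0 (among the integer gridlines).
(c) Together with the visible shape, these determine p as stated.

3*x^3 - x*y^2 + 3*y^3 + 3*y^2 + 2*y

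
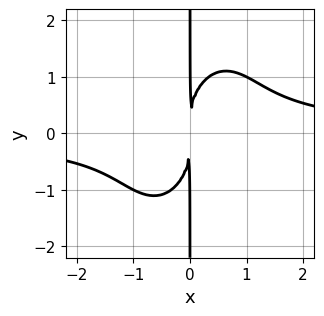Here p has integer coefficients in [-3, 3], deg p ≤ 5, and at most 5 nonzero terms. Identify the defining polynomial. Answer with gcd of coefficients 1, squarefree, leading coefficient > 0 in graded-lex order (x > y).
(a) Degree: no degree-3 curve has this shape, so deg p = 4.
(b) Observable constraints: the visible y-axis segment lies entirely on the curve.
(c) Assembling these constraints gives the stated polynomial.

3*x^3*y - x^2*y^2 + x*y^3 - 3*x^2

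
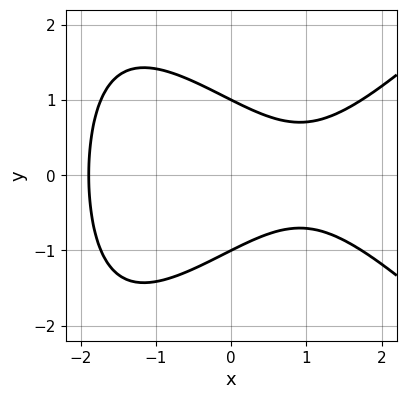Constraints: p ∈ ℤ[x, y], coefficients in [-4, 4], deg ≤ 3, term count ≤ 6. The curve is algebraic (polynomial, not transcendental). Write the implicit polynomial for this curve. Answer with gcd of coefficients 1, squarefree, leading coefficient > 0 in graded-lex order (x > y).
x^3 - x*y^2 - 3*y^2 - 2*x + 3

First, the degree is 3 — no degree-2 curve has this shape.
Next, symmetries: the y ↦ −y reflection is a symmetry, so y appears only in even powers.
Then, from the visible intercepts: among the integer gridlines, it crosses the y-axis at y ∈ {-1, 1}.
Finally, the integer polynomial consistent with all of this is the stated p.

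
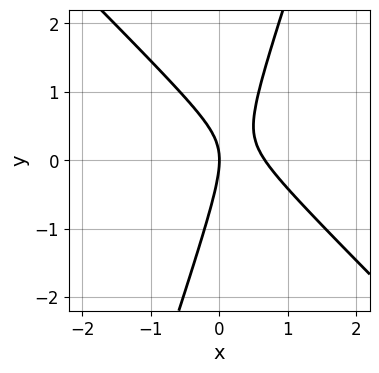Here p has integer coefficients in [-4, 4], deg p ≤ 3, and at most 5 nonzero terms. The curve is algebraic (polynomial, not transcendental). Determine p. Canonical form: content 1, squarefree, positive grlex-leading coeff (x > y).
1. Degree: the shape is more complex than any degree-1 curve, so deg p = 2.
2. Against the integer gridlines: one x-axis crossing is at x = 0; one y-axis crossing is at y = 0.
3. Together with the visible shape, these determine p as stated.

3*x^2 + 2*x*y - y^2 - 2*x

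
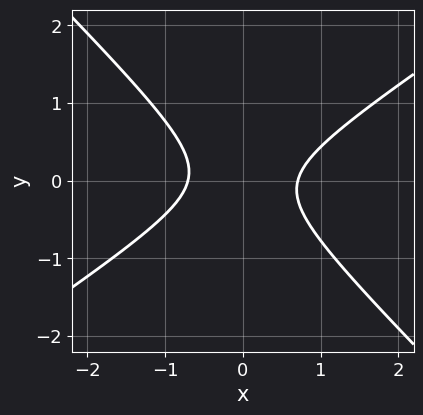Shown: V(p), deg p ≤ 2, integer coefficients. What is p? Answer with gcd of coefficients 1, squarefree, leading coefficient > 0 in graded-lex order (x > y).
1. The degree is 2 — a generic line meets the curve in up to 2 points.
2. Checking where it meets the axes: it misses every integer gridline on the y-axis.
3. Fitting integer coefficients to these (and the overall shape) gives p.

2*x^2 - x*y - 3*y^2 - 1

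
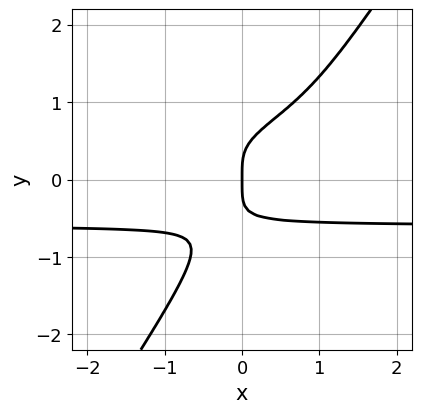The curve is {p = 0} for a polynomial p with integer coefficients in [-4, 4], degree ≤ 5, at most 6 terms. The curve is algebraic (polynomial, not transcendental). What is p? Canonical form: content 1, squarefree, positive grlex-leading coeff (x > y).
3*x*y^3 - 2*y^4 - x*y^2 + x

1. Degree: no degree-3 curve has this shape, so deg p = 4.
2. From the visible intercepts: one x-axis crossing is at x = 0; it meets the y-axis at y = 0 (among the integer gridlines).
3. Assembling these constraints gives the stated polynomial.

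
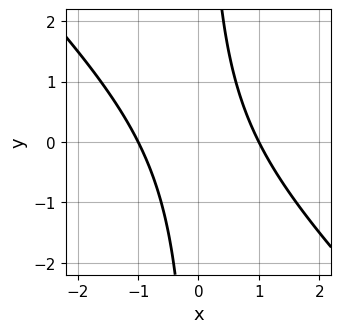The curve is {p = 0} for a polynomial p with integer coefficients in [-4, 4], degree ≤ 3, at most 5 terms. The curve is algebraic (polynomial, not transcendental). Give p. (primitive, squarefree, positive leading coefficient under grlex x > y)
x^2 + x*y - 1

First, the degree is 2 — a generic line meets the curve in up to 2 points.
Then, from the visible intercepts: among the integer gridlines, it crosses the x-axis at x ∈ {-1, 1}; no y-intercept at any integer in the box.
Finally, matching integer coefficients to the picture gives p.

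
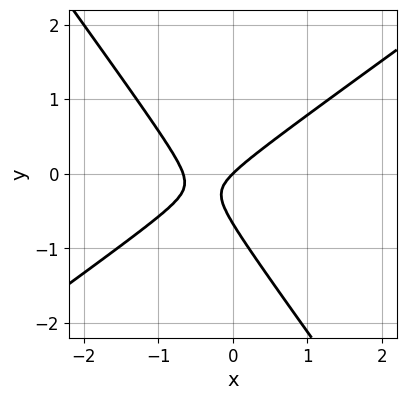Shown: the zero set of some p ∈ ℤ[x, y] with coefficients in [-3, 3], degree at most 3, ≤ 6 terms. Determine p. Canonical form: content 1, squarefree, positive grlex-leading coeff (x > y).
(a) The degree is 2 — a generic line meets the curve in up to 2 points.
(b) Checking where it meets the axes: one y-axis crossing is at y = 0; one x-axis crossing is at x = 0.
(c) Assembling these constraints gives the stated polynomial.

3*x^2 - 2*x*y - 3*y^2 + 2*x - 2*y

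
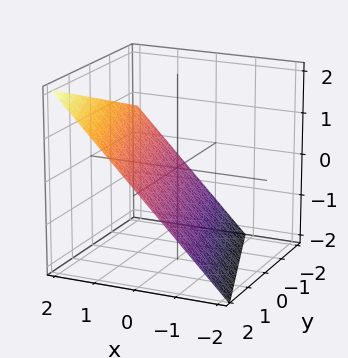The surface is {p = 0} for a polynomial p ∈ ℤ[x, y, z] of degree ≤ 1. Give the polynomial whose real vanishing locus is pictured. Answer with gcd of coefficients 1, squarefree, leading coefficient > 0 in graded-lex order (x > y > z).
The degree is 1 — every cross-section is a straight line — this is a plane.
From the visible intercepts: it meets the y-axis at y = 2 (among the integer gridlines).
Putting this together gives p.

3*x + y - 3*z - 2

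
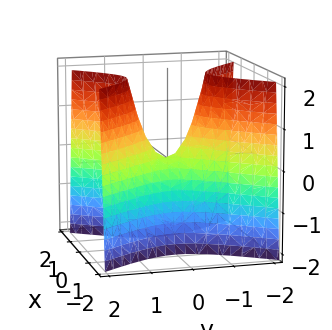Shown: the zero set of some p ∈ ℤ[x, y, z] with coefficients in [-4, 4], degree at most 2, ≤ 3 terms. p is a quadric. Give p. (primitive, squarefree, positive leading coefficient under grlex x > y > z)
3*x^2 - 2*y^2 + z

1. deg p = 2.
2. Symmetries: mirror symmetry x ↦ −x ⇒ only even powers of x; mirror symmetry y ↦ −y ⇒ only even powers of y.
3. From the axis intercepts and sections: one y-axis crossing is at y = 0; it meets the z-axis at z = 0 (among the integer gridlines).
4. The integer polynomial consistent with all of this is the stated p.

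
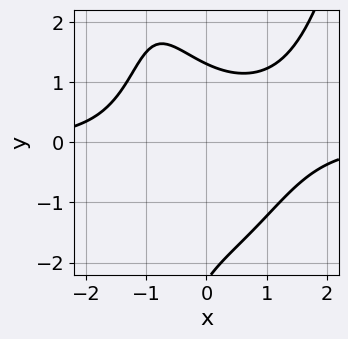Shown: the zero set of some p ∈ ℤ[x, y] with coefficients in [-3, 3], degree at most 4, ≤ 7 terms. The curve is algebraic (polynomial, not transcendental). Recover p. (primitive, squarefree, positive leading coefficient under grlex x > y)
The degree is 4 — no degree-3 curve has this shape.
Observable constraints: no x-intercept at any integer in the box.
These observations pin down the coefficients.

x^3*y - x*y^2 - y^2 - y + 3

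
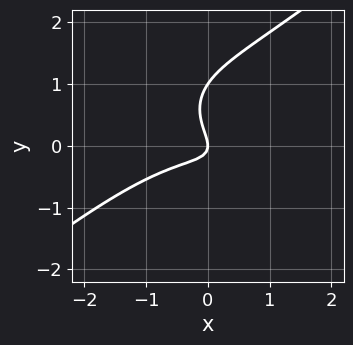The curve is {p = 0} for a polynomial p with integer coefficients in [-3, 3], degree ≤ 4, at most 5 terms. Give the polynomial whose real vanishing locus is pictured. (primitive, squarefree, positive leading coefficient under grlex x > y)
x^3 - 2*y^3 + 2*x*y + 2*y^2 + x

deg p = 3. The shape is more complex than any degree-2 curve.
From the visible intercepts: the y-axis gridline crossings are at y ∈ {0, 1}; it meets the x-axis at x = 0 (among the integer gridlines).
Solving for integer coefficients yields p as stated.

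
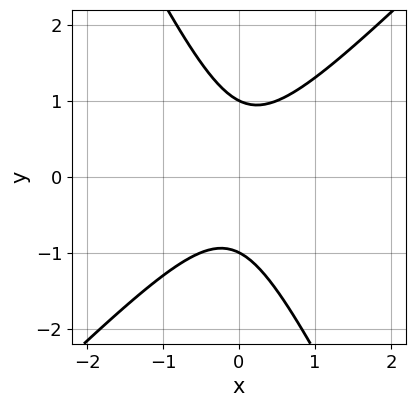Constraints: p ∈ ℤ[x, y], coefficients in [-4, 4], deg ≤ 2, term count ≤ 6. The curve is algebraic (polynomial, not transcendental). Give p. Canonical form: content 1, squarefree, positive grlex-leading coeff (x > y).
2*x^2 - x*y - y^2 + 1

1. Degree: the shape is more complex than any degree-1 curve, so deg p = 2.
2. Against the integer gridlines: the y-axis gridline crossings are at y ∈ {-1, 1}; it misses every integer gridline on the x-axis.
3. Solving for integer coefficients yields p as stated.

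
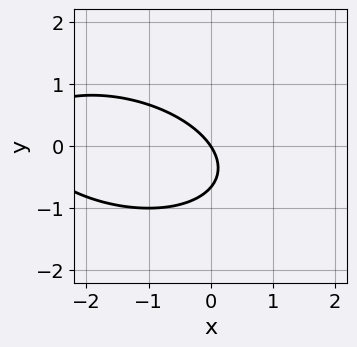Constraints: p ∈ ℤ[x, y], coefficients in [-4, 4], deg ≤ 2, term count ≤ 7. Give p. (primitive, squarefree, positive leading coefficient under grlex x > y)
1. The degree is 2 — the shape is more complex than any degree-1 curve.
2. Observable constraints: it meets the x-axis at x = 0 (among the integer gridlines); it crosses the y-axis at the gridline y = 0.
3. Putting this together gives p.

x^2 + x*y + 3*y^2 + 3*x + 2*y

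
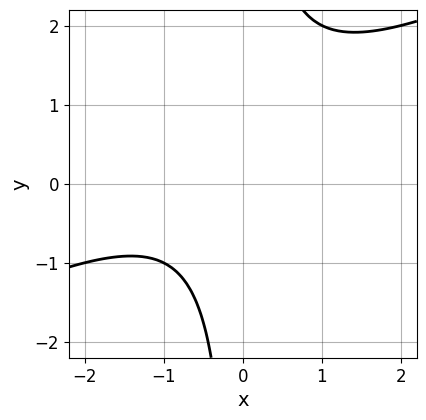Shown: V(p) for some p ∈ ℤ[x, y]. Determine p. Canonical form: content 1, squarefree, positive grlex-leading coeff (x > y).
x^2 - 2*x*y + x + 2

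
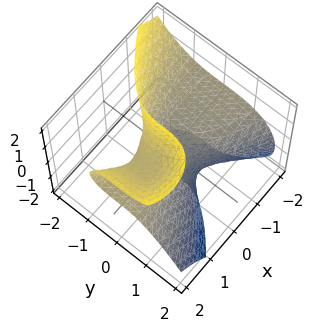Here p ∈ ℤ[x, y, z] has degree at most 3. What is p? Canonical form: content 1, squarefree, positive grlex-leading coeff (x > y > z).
The degree is 3 — a generic line meets the surface in up to 3 points.
From the visible intercepts: it crosses the x-axis at the gridline x = 0; one y-axis crossing is at y = 0; it meets the z-axis at z = 0 (among the integer gridlines).
The integer polynomial consistent with all of this is the stated p.

2*x^2*z - 2*x*z^2 + 2*y^3 - x^2 + z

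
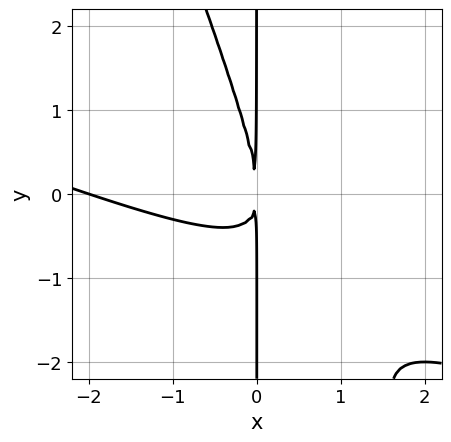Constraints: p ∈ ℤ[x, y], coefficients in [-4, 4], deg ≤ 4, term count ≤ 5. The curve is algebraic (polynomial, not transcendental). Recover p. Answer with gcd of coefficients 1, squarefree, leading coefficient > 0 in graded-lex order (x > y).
x^3 + 3*x^2*y + x*y^2 + 2*x^2

1. deg p = 3. The shape is more complex than any degree-2 curve.
2. From the visible intercepts: it meets the x-axis at x = -2 (among the integer gridlines); every point of the y-axis in the box is on the curve.
3. Putting this together gives p.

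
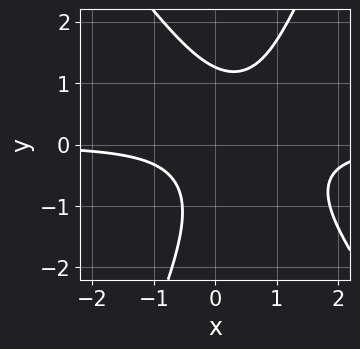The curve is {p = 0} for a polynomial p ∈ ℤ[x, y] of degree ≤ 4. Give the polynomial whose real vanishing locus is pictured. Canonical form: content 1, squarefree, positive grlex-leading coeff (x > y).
3*x^2*y + x*y^2 - y^3 - 3*x*y + 2

The degree is 3 — a generic line meets the curve in up to 3 points.
Checking where it meets the axes: it misses every integer gridline on the x-axis.
Putting this together gives p.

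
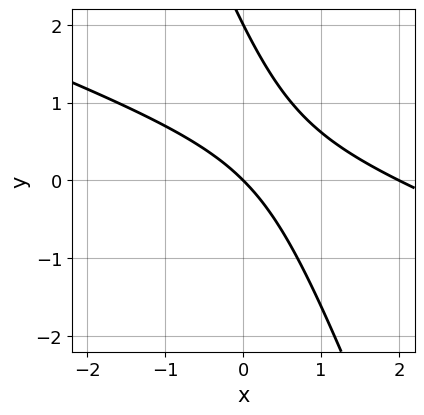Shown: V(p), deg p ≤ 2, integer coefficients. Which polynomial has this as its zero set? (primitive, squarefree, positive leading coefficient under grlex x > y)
First, the degree is 2 — a generic line meets the curve in up to 2 points.
Then, from the visible intercepts: among the integer gridlines, it crosses the y-axis at y ∈ {0, 2}; the x-axis gridline crossings are at x ∈ {0, 2}.
Finally, solving for integer coefficients yields p as stated.

x^2 + 3*x*y + y^2 - 2*x - 2*y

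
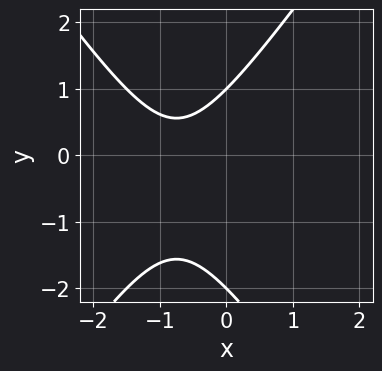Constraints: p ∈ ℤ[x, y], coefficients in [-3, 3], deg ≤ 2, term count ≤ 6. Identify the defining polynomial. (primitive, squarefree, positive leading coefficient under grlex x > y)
2*x^2 - y^2 + 3*x - y + 2

First, degree: no degree-1 curve has this shape, so deg p = 2.
Next, checking where it meets the axes: the y-axis gridline crossings are at y ∈ {-2, 1}; it misses every integer gridline on the x-axis.
Finally, putting this together gives p.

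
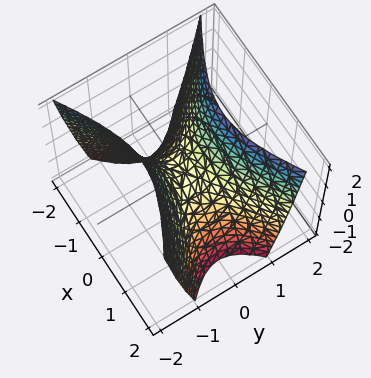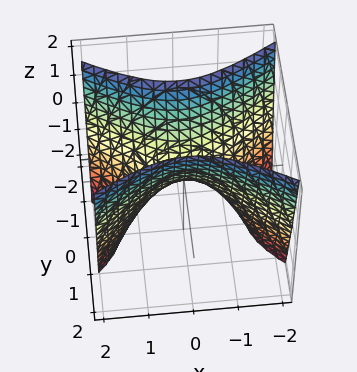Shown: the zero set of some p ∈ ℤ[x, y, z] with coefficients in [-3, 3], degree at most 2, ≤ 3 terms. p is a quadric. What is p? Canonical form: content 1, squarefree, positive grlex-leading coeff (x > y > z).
1. The degree is 2 — a saddle surface; a quadric.
2. Symmetries: the y ↦ −y reflection is a symmetry, so y appears only in even powers; mirror symmetry x ↦ −x ⇒ only even powers of x.
3. From the visible intercepts: one z-axis crossing is at z = 0; one x-axis crossing is at x = 0; it crosses the y-axis at the gridline y = 0.
4. Putting this together gives p.

x^2 - 2*y^2 + z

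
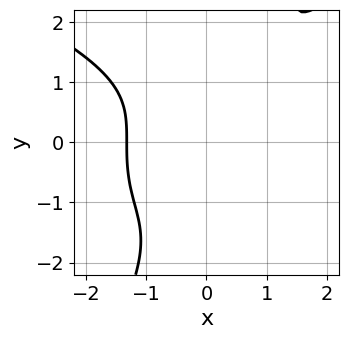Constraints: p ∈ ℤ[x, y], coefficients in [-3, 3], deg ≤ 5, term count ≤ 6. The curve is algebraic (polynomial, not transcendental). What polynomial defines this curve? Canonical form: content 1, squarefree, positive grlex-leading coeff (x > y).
2*x*y^3 - y^4 - 3*x^3 + 3*x - 3

(a) The degree is 4 — no degree-3 curve has this shape.
(b) From the axis intercepts and sections: no y-intercept at any integer in the box.
(c) Assembling these constraints gives the stated polynomial.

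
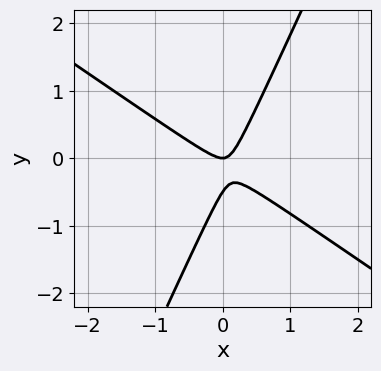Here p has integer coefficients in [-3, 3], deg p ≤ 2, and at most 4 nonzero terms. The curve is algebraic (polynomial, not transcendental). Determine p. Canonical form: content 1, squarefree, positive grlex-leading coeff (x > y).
Degree: the shape is more complex than any degree-1 curve, so deg p = 2.
Checking where it meets the axes: one y-axis crossing is at y = 0; it meets the x-axis at x = 0 (among the integer gridlines).
Solving for integer coefficients yields p as stated.

3*x^2 + 3*x*y - 2*y^2 - y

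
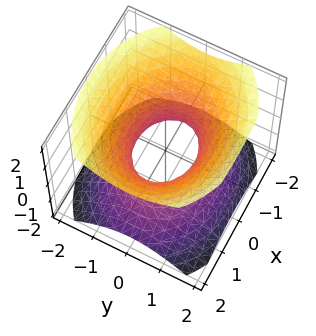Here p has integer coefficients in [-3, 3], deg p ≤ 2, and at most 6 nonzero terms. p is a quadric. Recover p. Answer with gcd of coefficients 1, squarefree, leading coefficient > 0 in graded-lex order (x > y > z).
First, deg p = 2.
Next, symmetries: the y ↦ −y reflection is a symmetry, so y appears only in even powers; mirror symmetry z ↦ −z ⇒ only even powers of z; it's symmetric under x → −x, forcing even powers of x.
Next, reading off the gridlines: the surface avoids every integer z-axis point in the box; among the integer gridlines, it crosses the x-axis at x ∈ {-1, 1}.
Finally, putting this together gives p.

2*x^2 + 3*y^2 - 3*z^2 - 2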